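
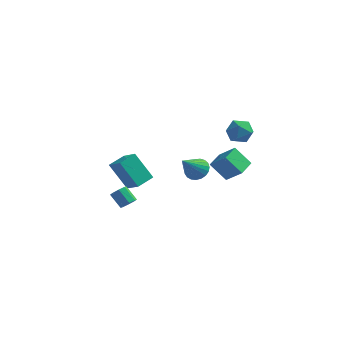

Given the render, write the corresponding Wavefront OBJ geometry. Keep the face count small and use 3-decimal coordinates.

v -4.248 1.195 -1.062
v -3.343 0.613 -0.387
v -3.776 2.233 -0.8
v -2.871 1.651 -0.125
v -3.129 1.089 -2.655
v -2.224 0.507 -1.98
v -2.657 2.127 -2.393
v -1.752 1.545 -1.718
v 2.638 -3.374 2.6
v 3.338 -3.528 2.669
v 2.262 -4.546 3.8
v 3.302 -3.31 2.871
v 3.152 -3.103 3.026
v 2.912 -2.942 3.107
v 2.626 -2.857 3.101
v 2.341 -2.86 3.008
v 2.108 -2.953 2.845
v 1.966 -3.118 2.639
v 1.941 -3.327 2.426
v 2.037 -3.545 2.244
v 2.236 -3.732 2.123
v 2.505 -3.858 2.084
v 2.797 -3.9 2.135
v 3.062 -3.851 2.266
v 3.253 -3.719 2.455
v 2.814 -1.911 2.183
v 3.748 -2.122 3.018
v 2.934 -0.777 2.336
v 3.868 -0.989 3.171
v 3.712 -1.871 1.189
v 4.646 -2.083 2.024
v 3.832 -0.738 1.342
v 4.766 -0.949 2.177
v -2.159 -1.025 -2.454
v -1.793 -1.039 -2.085
v -2.514 -0.768 -1.358
v -2.881 -0.755 -1.726
v -1.827 -0.679 -2.253
v -2.549 -0.409 -1.526
v -2.056 -0.523 -2.538
v -2.778 -0.252 -1.811
v -2.345 -0.661 -2.774
v -3.067 -0.39 -2.047
v -2.526 -1.012 -2.822
v -3.247 -0.741 -2.095
v -2.491 -1.371 -2.654
v -3.213 -1.101 -1.927
v -2.262 -1.528 -2.369
v -2.984 -1.257 -1.642
v -1.973 -1.39 -2.133
v -2.695 -1.119 -1.406
v 2.523 3.882 1.178
v 3.24 3.939 1.672
v 2 2.901 2.048
v 2.717 2.958 2.542
v 2.153 3.623 2.515
v 2.476 4.229 1.977
v 2.764 2.611 1.743
v 3.087 3.217 1.205
v 3.389 3.153 2.021
v 3.011 3.778 2.499
v 2.229 3.062 1.221
v 1.851 3.687 1.699
f 2 4 1
f 5 2 1
f 1 4 3
f 3 5 1
f 2 8 4
f 6 2 5
f 6 8 2
f 4 8 3
f 7 5 3
f 3 8 7
f 7 6 5
f 8 6 7
f 10 9 12
f 10 12 11
f 12 9 13
f 12 13 11
f 13 9 14
f 13 14 11
f 14 9 15
f 14 15 11
f 15 9 16
f 15 16 11
f 16 9 17
f 16 17 11
f 17 9 18
f 17 18 11
f 18 9 19
f 18 19 11
f 19 9 20
f 19 20 11
f 20 9 21
f 20 21 11
f 21 9 22
f 21 22 11
f 22 9 23
f 22 23 11
f 23 9 24
f 23 24 11
f 24 9 25
f 24 25 11
f 25 9 10
f 25 10 11
f 27 29 26
f 30 27 26
f 26 29 28
f 28 30 26
f 27 33 29
f 31 27 30
f 31 33 27
f 29 33 28
f 32 30 28
f 28 33 32
f 32 31 30
f 33 31 32
f 35 34 38
f 35 38 36
f 36 38 39
f 36 39 37
f 38 34 40
f 38 40 39
f 39 40 41
f 39 41 37
f 40 34 42
f 40 42 41
f 41 42 43
f 41 43 37
f 42 34 44
f 42 44 43
f 43 44 45
f 43 45 37
f 44 34 46
f 44 46 45
f 45 46 47
f 45 47 37
f 46 34 48
f 46 48 47
f 47 48 49
f 47 49 37
f 48 34 50
f 48 50 49
f 49 50 51
f 49 51 37
f 50 34 35
f 50 35 51
f 51 35 36
f 51 36 37
f 52 63 57
f 52 57 53
f 52 53 59
f 52 59 62
f 52 62 63
f 53 57 61
f 57 63 56
f 63 62 54
f 62 59 58
f 59 53 60
f 55 61 56
f 55 56 54
f 55 54 58
f 55 58 60
f 55 60 61
f 56 61 57
f 54 56 63
f 58 54 62
f 60 58 59
f 61 60 53



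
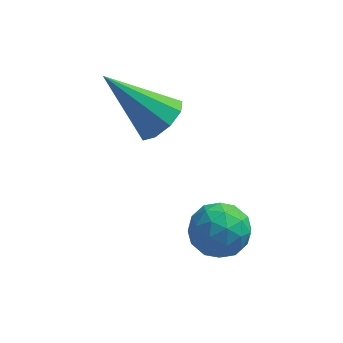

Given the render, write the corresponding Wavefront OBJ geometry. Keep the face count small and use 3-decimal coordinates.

v -1.871 1.073 2.655
v -1.414 1.387 3.048
v -3.169 1.347 3.945
v -1.625 1.696 2.771
v -1.95 1.712 2.439
v -2.239 1.43 2.209
v -2.356 0.98 2.187
v -2.246 0.574 2.385
v -1.96 0.401 2.709
v -1.633 0.542 3.008
v -1.417 0.932 3.142
v -0.941 -0.687 0.653
v -0.301 -0.431 0.939
v -0.639 -1.809 0.981
v 0.001 -1.553 1.267
v -0.648 -1.384 1.595
v -0.835 -0.69 1.392
v -0.105 -1.55 0.528
v -0.292 -0.856 0.325
v 0.216 -0.964 0.862
v -0.12 -0.861 1.521
v -0.82 -1.379 0.399
v -1.156 -1.276 1.058
v -0.648 -0.46 0.767
v -0.292 -1.78 1.153
v -0.674 -1.68 1.346
v -0.297 -1.53 1.514
v -0.962 -0.613 1.033
v -0.585 -0.462 1.201
v -0.789 -1.022 1.587
v -0.355 -1.778 0.719
v 0.022 -1.627 0.887
v -0.643 -0.71 0.406
v -0.266 -0.56 0.574
v -0.151 -1.218 0.333
v 0.032 -0.623 0.89
v 0.21 -1.283 1.083
v 0.147 -1.281 0.649
v 0.037 -0.873 0.529
v -0.165 -0.563 1.277
v 0.013 -1.222 1.47
v -0.369 -1.123 1.663
v -0.479 -0.715 1.543
v 0.139 -0.876 1.232
v -0.953 -1.018 0.45
v -0.775 -1.677 0.643
v -0.461 -1.525 0.377
v -0.571 -1.117 0.257
v -1.15 -0.957 0.837
v -0.972 -1.617 1.03
v -0.977 -1.367 1.391
v -1.087 -0.959 1.271
v -1.079 -1.364 0.688
f 2 1 4
f 2 4 3
f 4 1 5
f 4 5 3
f 5 1 6
f 5 6 3
f 6 1 7
f 6 7 3
f 7 1 8
f 7 8 3
f 8 1 9
f 8 9 3
f 9 1 10
f 9 10 3
f 10 1 11
f 10 11 3
f 11 1 2
f 11 2 3
f 12 49 28
f 49 23 52
f 28 52 17
f 49 52 28
f 12 28 24
f 28 17 29
f 24 29 13
f 28 29 24
f 12 24 33
f 24 13 34
f 33 34 19
f 24 34 33
f 12 33 45
f 33 19 48
f 45 48 22
f 33 48 45
f 12 45 49
f 45 22 53
f 49 53 23
f 45 53 49
f 13 29 40
f 29 17 43
f 40 43 21
f 29 43 40
f 17 52 30
f 52 23 51
f 30 51 16
f 52 51 30
f 23 53 50
f 53 22 46
f 50 46 14
f 53 46 50
f 22 48 47
f 48 19 35
f 47 35 18
f 48 35 47
f 19 34 39
f 34 13 36
f 39 36 20
f 34 36 39
f 15 41 27
f 41 21 42
f 27 42 16
f 41 42 27
f 15 27 25
f 27 16 26
f 25 26 14
f 27 26 25
f 15 25 32
f 25 14 31
f 32 31 18
f 25 31 32
f 15 32 37
f 32 18 38
f 37 38 20
f 32 38 37
f 15 37 41
f 37 20 44
f 41 44 21
f 37 44 41
f 16 42 30
f 42 21 43
f 30 43 17
f 42 43 30
f 14 26 50
f 26 16 51
f 50 51 23
f 26 51 50
f 18 31 47
f 31 14 46
f 47 46 22
f 31 46 47
f 20 38 39
f 38 18 35
f 39 35 19
f 38 35 39
f 21 44 40
f 44 20 36
f 40 36 13
f 44 36 40



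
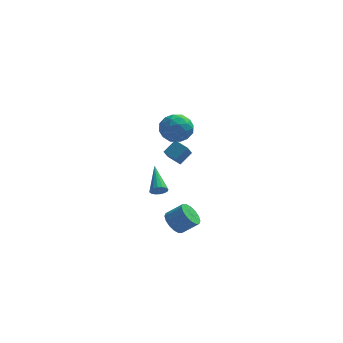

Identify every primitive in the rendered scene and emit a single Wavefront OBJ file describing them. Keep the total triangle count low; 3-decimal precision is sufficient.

v -2.882 1.083 -4.383
v -2.669 0.881 -3.967
v -3.238 2.657 -3.437
v -2.471 1.002 -4.093
v -2.383 1.144 -4.297
v -2.429 1.271 -4.524
v -2.597 1.347 -4.714
v -2.841 1.352 -4.815
v -3.096 1.286 -4.8
v -3.293 1.165 -4.674
v -3.381 1.023 -4.469
v -3.335 0.896 -4.242
v -3.168 0.82 -4.053
v -2.924 0.815 -3.952
v -1.912 3.613 -3.843
v -2.075 2.638 -2.866
v -2.615 4.042 -3.532
v -2.778 3.066 -2.555
v -1.322 4.134 -3.225
v -1.485 3.158 -2.248
v -2.025 4.562 -2.914
v -2.188 3.587 -1.937
v -1.761 -3.445 -3.837
v -1.323 -3.729 -4.362
v -0.461 -3.718 -3.647
v -0.899 -3.435 -3.123
v -1.294 -3.349 -4.403
v -0.431 -3.339 -3.689
v -1.39 -2.995 -4.292
v -0.527 -2.985 -3.578
v -1.585 -2.762 -4.06
v -0.723 -2.751 -3.346
v -1.828 -2.712 -3.768
v -0.965 -2.701 -3.053
v -2.053 -2.858 -3.494
v -1.19 -2.847 -2.78
v -2.199 -3.162 -3.313
v -1.337 -3.151 -2.598
v -2.229 -3.541 -3.271
v -1.366 -3.531 -2.557
v -2.133 -3.895 -3.382
v -1.27 -3.885 -2.668
v -1.937 -4.129 -3.614
v -1.075 -4.118 -2.9
v -1.695 -4.179 -3.907
v -0.832 -4.168 -3.192
v -1.47 -4.033 -4.18
v -0.607 -4.022 -3.466
v -2.332 2.689 0.256
v -1.701 2.535 -0.489
v -2.319 1.125 0.589
v -1.688 0.971 -0.156
v -1.391 1.458 0.651
v -1.398 2.425 0.445
v -2.622 1.235 -0.345
v -2.629 2.202 -0.551
v -1.88 1.637 -0.861
v -1.119 1.774 -0.245
v -2.901 1.886 0.345
v -2.14 2.023 0.961
v -2.018 2.749 -0.146
v -2.002 0.911 0.246
v -1.828 1.197 0.72
v -1.457 1.106 0.282
v -1.84 2.684 0.403
v -1.469 2.594 -0.035
v -1.286 1.961 0.636
v -2.551 1.066 0.135
v -2.18 0.976 -0.303
v -2.563 2.554 -0.182
v -2.192 2.463 -0.62
v -2.734 1.699 -0.536
v -1.752 2.131 -0.802
v -1.744 1.212 -0.606
v -2.293 1.367 -0.718
v -2.298 1.935 -0.839
v -1.305 2.212 -0.44
v -1.297 1.292 -0.244
v -1.122 1.579 0.23
v -1.127 2.147 0.109
v -1.41 1.684 -0.659
v -2.723 2.368 0.344
v -2.715 1.448 0.54
v -2.893 1.513 -0.009
v -2.898 2.081 -0.13
v -2.276 2.448 0.706
v -2.268 1.529 0.902
v -1.722 1.725 0.939
v -1.727 2.293 0.818
v -2.61 1.976 0.759
f 2 1 4
f 2 4 3
f 4 1 5
f 4 5 3
f 5 1 6
f 5 6 3
f 6 1 7
f 6 7 3
f 7 1 8
f 7 8 3
f 8 1 9
f 8 9 3
f 9 1 10
f 9 10 3
f 10 1 11
f 10 11 3
f 11 1 12
f 11 12 3
f 12 1 13
f 12 13 3
f 13 1 14
f 13 14 3
f 14 1 2
f 14 2 3
f 16 18 15
f 19 16 15
f 15 18 17
f 17 19 15
f 16 22 18
f 20 16 19
f 20 22 16
f 18 22 17
f 21 19 17
f 17 22 21
f 21 20 19
f 22 20 21
f 24 23 27
f 24 27 25
f 25 27 28
f 25 28 26
f 27 23 29
f 27 29 28
f 28 29 30
f 28 30 26
f 29 23 31
f 29 31 30
f 30 31 32
f 30 32 26
f 31 23 33
f 31 33 32
f 32 33 34
f 32 34 26
f 33 23 35
f 33 35 34
f 34 35 36
f 34 36 26
f 35 23 37
f 35 37 36
f 36 37 38
f 36 38 26
f 37 23 39
f 37 39 38
f 38 39 40
f 38 40 26
f 39 23 41
f 39 41 40
f 40 41 42
f 40 42 26
f 41 23 43
f 41 43 42
f 42 43 44
f 42 44 26
f 43 23 45
f 43 45 44
f 44 45 46
f 44 46 26
f 45 23 47
f 45 47 46
f 46 47 48
f 46 48 26
f 47 23 24
f 47 24 48
f 48 24 25
f 48 25 26
f 49 86 65
f 86 60 89
f 65 89 54
f 86 89 65
f 49 65 61
f 65 54 66
f 61 66 50
f 65 66 61
f 49 61 70
f 61 50 71
f 70 71 56
f 61 71 70
f 49 70 82
f 70 56 85
f 82 85 59
f 70 85 82
f 49 82 86
f 82 59 90
f 86 90 60
f 82 90 86
f 50 66 77
f 66 54 80
f 77 80 58
f 66 80 77
f 54 89 67
f 89 60 88
f 67 88 53
f 89 88 67
f 60 90 87
f 90 59 83
f 87 83 51
f 90 83 87
f 59 85 84
f 85 56 72
f 84 72 55
f 85 72 84
f 56 71 76
f 71 50 73
f 76 73 57
f 71 73 76
f 52 78 64
f 78 58 79
f 64 79 53
f 78 79 64
f 52 64 62
f 64 53 63
f 62 63 51
f 64 63 62
f 52 62 69
f 62 51 68
f 69 68 55
f 62 68 69
f 52 69 74
f 69 55 75
f 74 75 57
f 69 75 74
f 52 74 78
f 74 57 81
f 78 81 58
f 74 81 78
f 53 79 67
f 79 58 80
f 67 80 54
f 79 80 67
f 51 63 87
f 63 53 88
f 87 88 60
f 63 88 87
f 55 68 84
f 68 51 83
f 84 83 59
f 68 83 84
f 57 75 76
f 75 55 72
f 76 72 56
f 75 72 76
f 58 81 77
f 81 57 73
f 77 73 50
f 81 73 77



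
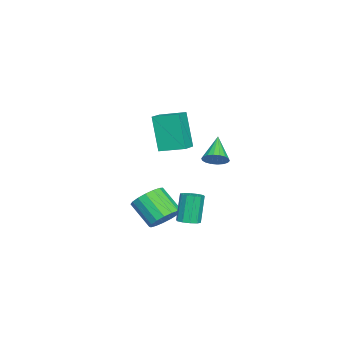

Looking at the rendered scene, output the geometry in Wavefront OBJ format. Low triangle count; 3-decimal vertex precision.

v 2.865 3.869 -1.426
v 3.237 3.419 -1.289
v 2.706 3.46 0.283
v 2.335 3.911 0.146
v 3.419 3.738 -1.236
v 2.888 3.779 0.337
v 3.389 4.107 -1.255
v 2.858 4.148 0.317
v 3.16 4.385 -1.34
v 2.629 4.426 0.232
v 2.818 4.467 -1.458
v 2.287 4.508 0.114
v 2.494 4.32 -1.563
v 1.963 4.361 0.009
v 2.312 4.001 -1.617
v 1.781 4.042 -0.044
v 2.342 3.632 -1.597
v 1.811 3.673 -0.025
v 2.571 3.354 -1.512
v 2.04 3.395 0.06
v 2.913 3.272 -1.394
v 2.382 3.313 0.178
v 0.965 2.171 -2.392
v 1.865 1.981 -2.116
v 1.274 0.839 -0.973
v 0.375 1.029 -1.248
v 1.736 2.324 -1.84
v 1.145 1.183 -0.697
v 1.43 2.633 -1.69
v 0.839 1.492 -0.547
v 1.018 2.835 -1.701
v 0.427 1.694 -0.558
v 0.593 2.886 -1.87
v 0.003 1.744 -0.727
v 0.254 2.772 -2.159
v -0.336 1.631 -1.015
v 0.078 2.521 -2.501
v -0.513 1.38 -1.357
v 0.105 2.189 -2.818
v -0.486 1.048 -1.674
v 0.329 1.853 -3.037
v -0.261 0.712 -1.894
v 0.699 1.59 -3.109
v 0.108 0.449 -1.965
v 1.13 1.46 -3.016
v 0.539 0.319 -1.873
v 1.523 1.493 -2.78
v 0.932 0.351 -1.637
v 1.788 1.681 -2.455
v 1.198 0.539 -1.312
v 1.06 2.226 2.508
v 0.516 1.73 4.539
v 1.088 3.593 2.849
v 0.544 3.098 4.88
v 2.076 2.142 2.76
v 1.532 1.647 4.791
v 2.104 3.51 3.101
v 1.56 3.014 5.132
v -1.36 4.082 0.935
v -0.977 4.403 1.44
v -2.6 3.878 2.005
v -1.133 4.643 1.306
v -1.333 4.772 1.099
v -1.538 4.765 0.859
v -1.708 4.622 0.634
v -1.81 4.372 0.469
v -1.822 4.065 0.396
v -1.742 3.761 0.431
v -1.587 3.521 0.565
v -1.387 3.391 0.772
v -1.182 3.399 1.012
v -1.011 3.542 1.237
v -0.91 3.791 1.402
v -0.898 4.099 1.474
f 2 1 5
f 2 5 3
f 3 5 6
f 3 6 4
f 5 1 7
f 5 7 6
f 6 7 8
f 6 8 4
f 7 1 9
f 7 9 8
f 8 9 10
f 8 10 4
f 9 1 11
f 9 11 10
f 10 11 12
f 10 12 4
f 11 1 13
f 11 13 12
f 12 13 14
f 12 14 4
f 13 1 15
f 13 15 14
f 14 15 16
f 14 16 4
f 15 1 17
f 15 17 16
f 16 17 18
f 16 18 4
f 17 1 19
f 17 19 18
f 18 19 20
f 18 20 4
f 19 1 21
f 19 21 20
f 20 21 22
f 20 22 4
f 21 1 2
f 21 2 22
f 22 2 3
f 22 3 4
f 24 23 27
f 24 27 25
f 25 27 28
f 25 28 26
f 27 23 29
f 27 29 28
f 28 29 30
f 28 30 26
f 29 23 31
f 29 31 30
f 30 31 32
f 30 32 26
f 31 23 33
f 31 33 32
f 32 33 34
f 32 34 26
f 33 23 35
f 33 35 34
f 34 35 36
f 34 36 26
f 35 23 37
f 35 37 36
f 36 37 38
f 36 38 26
f 37 23 39
f 37 39 38
f 38 39 40
f 38 40 26
f 39 23 41
f 39 41 40
f 40 41 42
f 40 42 26
f 41 23 43
f 41 43 42
f 42 43 44
f 42 44 26
f 43 23 45
f 43 45 44
f 44 45 46
f 44 46 26
f 45 23 47
f 45 47 46
f 46 47 48
f 46 48 26
f 47 23 49
f 47 49 48
f 48 49 50
f 48 50 26
f 49 23 24
f 49 24 50
f 50 24 25
f 50 25 26
f 52 54 51
f 55 52 51
f 51 54 53
f 53 55 51
f 52 58 54
f 56 52 55
f 56 58 52
f 54 58 53
f 57 55 53
f 53 58 57
f 57 56 55
f 58 56 57
f 60 59 62
f 60 62 61
f 62 59 63
f 62 63 61
f 63 59 64
f 63 64 61
f 64 59 65
f 64 65 61
f 65 59 66
f 65 66 61
f 66 59 67
f 66 67 61
f 67 59 68
f 67 68 61
f 68 59 69
f 68 69 61
f 69 59 70
f 69 70 61
f 70 59 71
f 70 71 61
f 71 59 72
f 71 72 61
f 72 59 73
f 72 73 61
f 73 59 74
f 73 74 61
f 74 59 60
f 74 60 61



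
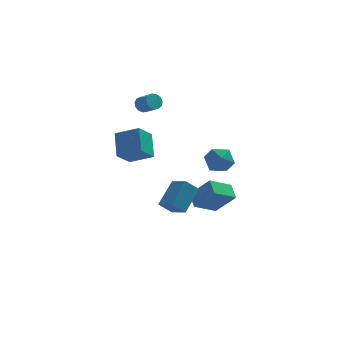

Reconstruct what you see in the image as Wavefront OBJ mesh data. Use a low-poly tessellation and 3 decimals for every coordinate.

v 0.718 -1.404 -3.389
v -0.152 -1.531 -2.543
v -0.019 -0.319 -3.983
v -0.889 -0.446 -3.138
v 1.729 -0.034 -2.142
v 0.859 -0.161 -1.297
v 0.992 1.051 -2.737
v 0.122 0.924 -1.891
v 2.998 1.571 -5.192
v 1.517 0.851 -4.264
v 2.822 2.644 -4.639
v 1.341 1.924 -3.711
v 4.219 0.996 -3.689
v 2.738 0.276 -2.761
v 4.043 2.069 -3.136
v 2.562 1.349 -2.208
v 2.15 -1.821 0.564
v 2.703 -0.914 0.777
v 2.817 -2.566 2.003
v 3.37 -1.659 2.216
v 2.29 -1.668 2.304
v 1.878 -1.208 1.414
v 3.642 -2.272 1.366
v 3.23 -1.812 0.476
v 3.625 -1.193 1.272
v 2.79 -0.82 1.852
v 2.73 -2.66 0.928
v 1.895 -2.287 1.508
v -3.708 -4.084 3.411
v -2.291 -4.648 4.092
v -3.706 -2.665 4.582
v -2.289 -3.228 5.263
v -2.871 -3.232 2.377
v -1.454 -3.795 3.058
v -2.869 -1.812 3.548
v -1.452 -2.376 4.229
v -1.457 3.839 3.629
v -1.192 3.61 3.093
v -0.518 2.793 3.775
v -0.783 3.021 4.311
v -0.979 3.879 3.205
v -0.305 3.062 3.887
v -0.918 4.135 3.452
v -0.244 3.318 4.134
v -1.028 4.297 3.755
v -0.354 3.48 4.437
v -1.275 4.313 4.017
v -0.601 3.496 4.7
v -1.579 4.179 4.157
v -0.905 3.362 4.839
v -1.844 3.937 4.129
v -1.17 3.119 4.811
v -1.987 3.663 3.942
v -1.313 2.846 4.624
v -1.961 3.445 3.656
v -1.287 2.628 4.338
v -1.775 3.352 3.361
v -1.102 2.535 4.043
v -1.489 3.414 3.151
v -0.815 2.597 3.833
f 2 4 1
f 5 2 1
f 1 4 3
f 3 5 1
f 2 8 4
f 6 2 5
f 6 8 2
f 4 8 3
f 7 5 3
f 3 8 7
f 7 6 5
f 8 6 7
f 10 12 9
f 13 10 9
f 9 12 11
f 11 13 9
f 10 16 12
f 14 10 13
f 14 16 10
f 12 16 11
f 15 13 11
f 11 16 15
f 15 14 13
f 16 14 15
f 17 28 22
f 17 22 18
f 17 18 24
f 17 24 27
f 17 27 28
f 18 22 26
f 22 28 21
f 28 27 19
f 27 24 23
f 24 18 25
f 20 26 21
f 20 21 19
f 20 19 23
f 20 23 25
f 20 25 26
f 21 26 22
f 19 21 28
f 23 19 27
f 25 23 24
f 26 25 18
f 30 32 29
f 33 30 29
f 29 32 31
f 31 33 29
f 30 36 32
f 34 30 33
f 34 36 30
f 32 36 31
f 35 33 31
f 31 36 35
f 35 34 33
f 36 34 35
f 38 37 41
f 38 41 39
f 39 41 42
f 39 42 40
f 41 37 43
f 41 43 42
f 42 43 44
f 42 44 40
f 43 37 45
f 43 45 44
f 44 45 46
f 44 46 40
f 45 37 47
f 45 47 46
f 46 47 48
f 46 48 40
f 47 37 49
f 47 49 48
f 48 49 50
f 48 50 40
f 49 37 51
f 49 51 50
f 50 51 52
f 50 52 40
f 51 37 53
f 51 53 52
f 52 53 54
f 52 54 40
f 53 37 55
f 53 55 54
f 54 55 56
f 54 56 40
f 55 37 57
f 55 57 56
f 56 57 58
f 56 58 40
f 57 37 59
f 57 59 58
f 58 59 60
f 58 60 40
f 59 37 38
f 59 38 60
f 60 38 39
f 60 39 40



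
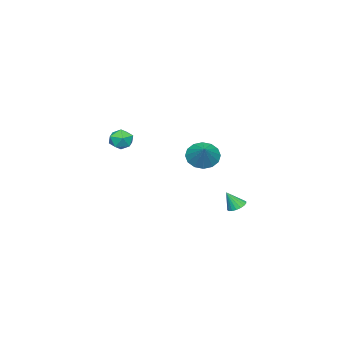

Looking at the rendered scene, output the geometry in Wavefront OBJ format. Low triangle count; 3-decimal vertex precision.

v -1.701 1.93 -0.836
v -1.028 1.793 -1.491
v -0.679 2.59 0.076
v -1.219 2.234 -1.596
v -1.54 2.593 -1.497
v -1.903 2.775 -1.22
v -2.213 2.73 -0.841
v -2.385 2.471 -0.46
v -2.374 2.067 -0.18
v -2.183 1.626 -0.075
v -1.862 1.267 -0.175
v -1.498 1.085 -0.451
v -1.189 1.13 -0.83
v -1.017 1.389 -1.211
v -1.478 4.119 -4.046
v -1.157 3.728 -4.329
v -1.142 3.661 -3.034
v -0.992 3.924 -4.295
v -0.923 4.158 -4.212
v -0.964 4.385 -4.096
v -1.107 4.559 -3.969
v -1.323 4.646 -3.858
v -1.57 4.629 -3.784
v -1.798 4.51 -3.762
v -1.963 4.315 -3.796
v -2.032 4.08 -3.88
v -1.991 3.854 -3.996
v -1.848 3.68 -4.122
v -1.632 3.592 -4.233
v -1.385 3.61 -4.307
v -2.475 -3.131 -1.329
v -2.108 -3.341 -0.651
v -3.172 -4.219 -1.289
v -2.805 -4.429 -0.611
v -3.312 -3.811 -0.616
v -2.881 -3.139 -0.641
v -2.399 -4.421 -1.299
v -1.968 -3.749 -1.324
v -2.061 -4.139 -0.633
v -2.625 -3.762 -0.21
v -2.655 -3.798 -1.73
v -3.219 -3.421 -1.307
f 2 1 4
f 2 4 3
f 4 1 5
f 4 5 3
f 5 1 6
f 5 6 3
f 6 1 7
f 6 7 3
f 7 1 8
f 7 8 3
f 8 1 9
f 8 9 3
f 9 1 10
f 9 10 3
f 10 1 11
f 10 11 3
f 11 1 12
f 11 12 3
f 12 1 13
f 12 13 3
f 13 1 14
f 13 14 3
f 14 1 2
f 14 2 3
f 16 15 18
f 16 18 17
f 18 15 19
f 18 19 17
f 19 15 20
f 19 20 17
f 20 15 21
f 20 21 17
f 21 15 22
f 21 22 17
f 22 15 23
f 22 23 17
f 23 15 24
f 23 24 17
f 24 15 25
f 24 25 17
f 25 15 26
f 25 26 17
f 26 15 27
f 26 27 17
f 27 15 28
f 27 28 17
f 28 15 29
f 28 29 17
f 29 15 30
f 29 30 17
f 30 15 16
f 30 16 17
f 31 42 36
f 31 36 32
f 31 32 38
f 31 38 41
f 31 41 42
f 32 36 40
f 36 42 35
f 42 41 33
f 41 38 37
f 38 32 39
f 34 40 35
f 34 35 33
f 34 33 37
f 34 37 39
f 34 39 40
f 35 40 36
f 33 35 42
f 37 33 41
f 39 37 38
f 40 39 32



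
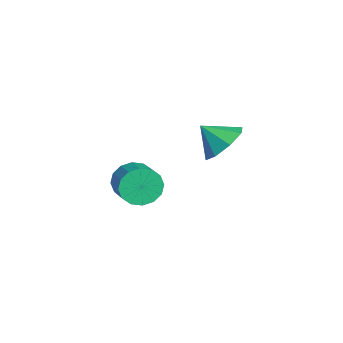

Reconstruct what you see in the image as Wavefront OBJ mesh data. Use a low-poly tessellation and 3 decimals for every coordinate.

v 0.058 1.998 2.787
v 0.45 2.582 3.581
v -0.378 1.142 3.633
v -0.313 2.785 3.394
v -0.858 2.527 2.851
v -0.867 1.96 2.271
v -0.334 1.415 1.994
v 0.429 1.212 2.181
v 0.974 1.469 2.724
v 0.983 2.037 3.303
v -4.544 -0.875 -2.136
v -4.214 -1.363 -2.906
v -2.986 -1.213 -2.475
v -3.316 -0.725 -1.704
v -4.222 -0.882 -3.051
v -2.994 -0.732 -2.619
v -4.316 -0.399 -2.95
v -3.088 -0.25 -2.518
v -4.471 -0.044 -2.631
v -3.243 0.106 -2.2
v -4.646 0.089 -2.179
v -3.418 0.238 -1.748
v -4.794 -0.037 -1.716
v -3.566 0.113 -1.285
v -4.874 -0.387 -1.365
v -3.646 -0.237 -0.934
v -4.866 -0.868 -1.221
v -3.638 -0.718 -0.789
v -4.772 -1.35 -1.322
v -3.544 -1.201 -0.89
v -4.617 -1.706 -1.64
v -3.389 -1.556 -1.209
v -4.442 -1.838 -2.092
v -3.214 -1.689 -1.661
v -4.294 -1.713 -2.555
v -3.066 -1.563 -2.124
f 2 1 4
f 2 4 3
f 4 1 5
f 4 5 3
f 5 1 6
f 5 6 3
f 6 1 7
f 6 7 3
f 7 1 8
f 7 8 3
f 8 1 9
f 8 9 3
f 9 1 10
f 9 10 3
f 10 1 2
f 10 2 3
f 12 11 15
f 12 15 13
f 13 15 16
f 13 16 14
f 15 11 17
f 15 17 16
f 16 17 18
f 16 18 14
f 17 11 19
f 17 19 18
f 18 19 20
f 18 20 14
f 19 11 21
f 19 21 20
f 20 21 22
f 20 22 14
f 21 11 23
f 21 23 22
f 22 23 24
f 22 24 14
f 23 11 25
f 23 25 24
f 24 25 26
f 24 26 14
f 25 11 27
f 25 27 26
f 26 27 28
f 26 28 14
f 27 11 29
f 27 29 28
f 28 29 30
f 28 30 14
f 29 11 31
f 29 31 30
f 30 31 32
f 30 32 14
f 31 11 33
f 31 33 32
f 32 33 34
f 32 34 14
f 33 11 35
f 33 35 34
f 34 35 36
f 34 36 14
f 35 11 12
f 35 12 36
f 36 12 13
f 36 13 14



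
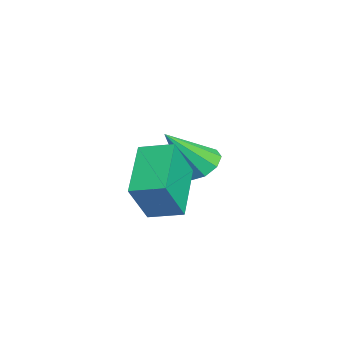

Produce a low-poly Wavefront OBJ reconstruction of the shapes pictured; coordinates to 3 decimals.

v -1.975 -0.62 -3.216
v -1.452 -1.138 -1.92
v -1.661 0.338 -2.96
v -1.138 -0.18 -1.664
v -0.362 -0.94 -3.996
v 0.161 -1.458 -2.7
v -0.048 0.018 -3.74
v 0.475 -0.5 -2.444
v -3.409 0.685 -3.681
v -2.883 1.079 -3.505
v -3.091 -0.365 -2.279
v -3.272 1.233 -3.301
v -3.725 1.13 -3.275
v -4.03 0.82 -3.439
v -4.044 0.446 -3.716
v -3.761 0.185 -3.976
v -3.313 0.157 -4.098
v -2.91 0.377 -4.025
v -2.74 0.741 -3.79
f 2 4 1
f 5 2 1
f 1 4 3
f 3 5 1
f 2 8 4
f 6 2 5
f 6 8 2
f 4 8 3
f 7 5 3
f 3 8 7
f 7 6 5
f 8 6 7
f 10 9 12
f 10 12 11
f 12 9 13
f 12 13 11
f 13 9 14
f 13 14 11
f 14 9 15
f 14 15 11
f 15 9 16
f 15 16 11
f 16 9 17
f 16 17 11
f 17 9 18
f 17 18 11
f 18 9 19
f 18 19 11
f 19 9 10
f 19 10 11



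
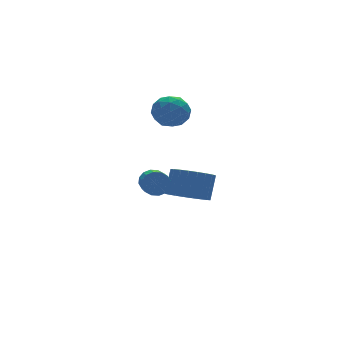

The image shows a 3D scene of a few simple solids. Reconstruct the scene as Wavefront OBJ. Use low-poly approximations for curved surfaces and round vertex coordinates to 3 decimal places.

v 0.522 0.089 2.016
v 1.388 0.062 1.757
v 0.172 -0.842 0.943
v 1.038 -0.869 0.684
v 0.789 -1.242 1.469
v 1.006 -0.666 2.132
v 0.554 -0.114 0.568
v 0.771 0.462 1.231
v 1.408 -0.063 0.861
v 1.553 -0.76 1.419
v 0.007 -0.02 1.281
v 0.152 -0.717 1.839
v 0.986 0.157 1.981
v 0.574 -0.937 0.719
v 0.428 -1.156 1.181
v 0.937 -1.172 1.028
v 0.761 -0.271 2.202
v 1.27 -0.287 2.049
v 0.918 -1.053 1.88
v 0.29 -0.493 0.651
v 0.799 -0.509 0.498
v 0.623 0.392 1.672
v 1.132 0.376 1.519
v 0.642 0.273 0.82
v 1.506 0.068 1.302
v 1.3 -0.479 0.671
v 1.016 -0.035 0.603
v 1.144 0.303 0.993
v 1.592 -0.342 1.63
v 1.386 -0.889 0.999
v 1.24 -1.108 1.46
v 1.367 -0.77 1.85
v 1.603 -0.416 1.103
v 0.174 0.109 1.701
v -0.032 -0.438 1.07
v 0.193 -0.01 0.85
v 0.32 0.328 1.24
v 0.26 -0.301 2.029
v 0.054 -0.848 1.398
v 0.416 -1.083 1.707
v 0.544 -0.745 2.097
v -0.043 -0.364 1.597
v 1.824 0.059 -4.361
v 2.649 0.396 -4.876
v 3.182 0.898 -3.695
v 2.356 0.561 -3.179
v 2.406 0.714 -4.902
v 2.939 1.216 -3.72
v 2.074 0.933 -4.845
v 2.606 1.435 -3.663
v 1.703 1.019 -4.714
v 2.236 1.521 -3.533
v 1.351 0.959 -4.53
v 1.884 1.461 -3.348
v 1.071 0.761 -4.32
v 1.604 1.263 -3.138
v 0.906 0.457 -4.116
v 1.438 0.959 -2.934
v 0.88 0.092 -3.949
v 1.413 0.594 -2.768
v 0.998 -0.278 -3.845
v 1.531 0.224 -2.664
v 1.241 -0.596 -3.82
v 1.774 -0.094 -2.638
v 1.574 -0.815 -3.877
v 2.106 -0.313 -2.695
v 1.944 -0.901 -4.007
v 2.477 -0.399 -2.826
v 2.296 -0.841 -4.192
v 2.829 -0.339 -3.01
v 2.576 -0.643 -4.402
v 3.109 -0.141 -3.22
v 2.742 -0.339 -4.606
v 3.274 0.163 -3.424
v 2.767 0.026 -4.772
v 3.3 0.528 -3.591
v -1.345 -2.941 -1.218
v -1.056 -2.814 -0.696
v -1.706 -4.432 0.059
v -1.995 -4.559 -0.462
v -1.342 -2.684 -0.664
v -1.992 -4.302 0.091
v -1.629 -2.623 -0.781
v -2.279 -4.241 -0.026
v -1.84 -2.648 -1.015
v -2.49 -4.265 -0.26
v -1.918 -2.75 -1.303
v -2.568 -4.368 -0.548
v -1.843 -2.904 -1.568
v -2.493 -4.522 -0.813
v -1.634 -3.068 -1.739
v -2.284 -4.686 -0.984
v -1.348 -3.198 -1.771
v -1.998 -4.816 -1.016
v -1.061 -3.259 -1.654
v -1.711 -4.877 -0.899
v -0.85 -3.235 -1.42
v -1.5 -4.852 -0.665
v -0.772 -3.132 -1.132
v -1.422 -4.75 -0.377
v -0.847 -2.978 -0.867
v -1.497 -4.596 -0.112
f 1 38 17
f 38 12 41
f 17 41 6
f 38 41 17
f 1 17 13
f 17 6 18
f 13 18 2
f 17 18 13
f 1 13 22
f 13 2 23
f 22 23 8
f 13 23 22
f 1 22 34
f 22 8 37
f 34 37 11
f 22 37 34
f 1 34 38
f 34 11 42
f 38 42 12
f 34 42 38
f 2 18 29
f 18 6 32
f 29 32 10
f 18 32 29
f 6 41 19
f 41 12 40
f 19 40 5
f 41 40 19
f 12 42 39
f 42 11 35
f 39 35 3
f 42 35 39
f 11 37 36
f 37 8 24
f 36 24 7
f 37 24 36
f 8 23 28
f 23 2 25
f 28 25 9
f 23 25 28
f 4 30 16
f 30 10 31
f 16 31 5
f 30 31 16
f 4 16 14
f 16 5 15
f 14 15 3
f 16 15 14
f 4 14 21
f 14 3 20
f 21 20 7
f 14 20 21
f 4 21 26
f 21 7 27
f 26 27 9
f 21 27 26
f 4 26 30
f 26 9 33
f 30 33 10
f 26 33 30
f 5 31 19
f 31 10 32
f 19 32 6
f 31 32 19
f 3 15 39
f 15 5 40
f 39 40 12
f 15 40 39
f 7 20 36
f 20 3 35
f 36 35 11
f 20 35 36
f 9 27 28
f 27 7 24
f 28 24 8
f 27 24 28
f 10 33 29
f 33 9 25
f 29 25 2
f 33 25 29
f 44 43 47
f 44 47 45
f 45 47 48
f 45 48 46
f 47 43 49
f 47 49 48
f 48 49 50
f 48 50 46
f 49 43 51
f 49 51 50
f 50 51 52
f 50 52 46
f 51 43 53
f 51 53 52
f 52 53 54
f 52 54 46
f 53 43 55
f 53 55 54
f 54 55 56
f 54 56 46
f 55 43 57
f 55 57 56
f 56 57 58
f 56 58 46
f 57 43 59
f 57 59 58
f 58 59 60
f 58 60 46
f 59 43 61
f 59 61 60
f 60 61 62
f 60 62 46
f 61 43 63
f 61 63 62
f 62 63 64
f 62 64 46
f 63 43 65
f 63 65 64
f 64 65 66
f 64 66 46
f 65 43 67
f 65 67 66
f 66 67 68
f 66 68 46
f 67 43 69
f 67 69 68
f 68 69 70
f 68 70 46
f 69 43 71
f 69 71 70
f 70 71 72
f 70 72 46
f 71 43 73
f 71 73 72
f 72 73 74
f 72 74 46
f 73 43 75
f 73 75 74
f 74 75 76
f 74 76 46
f 75 43 44
f 75 44 76
f 76 44 45
f 76 45 46
f 78 77 81
f 78 81 79
f 79 81 82
f 79 82 80
f 81 77 83
f 81 83 82
f 82 83 84
f 82 84 80
f 83 77 85
f 83 85 84
f 84 85 86
f 84 86 80
f 85 77 87
f 85 87 86
f 86 87 88
f 86 88 80
f 87 77 89
f 87 89 88
f 88 89 90
f 88 90 80
f 89 77 91
f 89 91 90
f 90 91 92
f 90 92 80
f 91 77 93
f 91 93 92
f 92 93 94
f 92 94 80
f 93 77 95
f 93 95 94
f 94 95 96
f 94 96 80
f 95 77 97
f 95 97 96
f 96 97 98
f 96 98 80
f 97 77 99
f 97 99 98
f 98 99 100
f 98 100 80
f 99 77 101
f 99 101 100
f 100 101 102
f 100 102 80
f 101 77 78
f 101 78 102
f 102 78 79
f 102 79 80



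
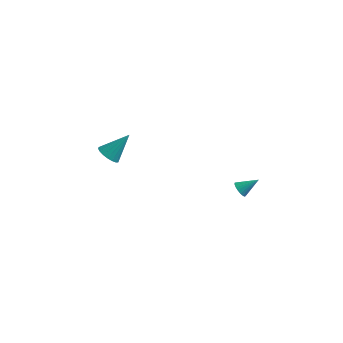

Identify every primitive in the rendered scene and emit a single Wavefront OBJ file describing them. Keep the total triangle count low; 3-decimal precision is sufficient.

v -4.039 2.704 3.252
v -3.414 2.561 2.924
v -3.181 3.616 4.488
v -3.506 2.835 2.785
v -3.704 3.083 2.739
v -3.968 3.256 2.795
v -4.246 3.319 2.941
v -4.483 3.261 3.148
v -4.632 3.092 3.376
v -4.663 2.846 3.58
v -4.571 2.572 3.718
v -4.373 2.324 3.764
v -4.109 2.151 3.708
v -3.831 2.088 3.562
v -3.594 2.147 3.355
v -3.445 2.315 3.127
v 3.447 2.836 2.676
v 3.802 2.539 2.462
v 4.293 3.364 3.344
v 3.798 2.719 2.325
v 3.725 2.923 2.257
v 3.597 3.109 2.272
v 3.439 3.242 2.367
v 3.283 3.294 2.523
v 3.159 3.255 2.709
v 3.093 3.134 2.889
v 3.097 2.953 3.027
v 3.17 2.75 3.095
v 3.298 2.563 3.08
v 3.456 2.431 2.985
v 3.612 2.378 2.828
v 3.736 2.417 2.642
f 2 1 4
f 2 4 3
f 4 1 5
f 4 5 3
f 5 1 6
f 5 6 3
f 6 1 7
f 6 7 3
f 7 1 8
f 7 8 3
f 8 1 9
f 8 9 3
f 9 1 10
f 9 10 3
f 10 1 11
f 10 11 3
f 11 1 12
f 11 12 3
f 12 1 13
f 12 13 3
f 13 1 14
f 13 14 3
f 14 1 15
f 14 15 3
f 15 1 16
f 15 16 3
f 16 1 2
f 16 2 3
f 18 17 20
f 18 20 19
f 20 17 21
f 20 21 19
f 21 17 22
f 21 22 19
f 22 17 23
f 22 23 19
f 23 17 24
f 23 24 19
f 24 17 25
f 24 25 19
f 25 17 26
f 25 26 19
f 26 17 27
f 26 27 19
f 27 17 28
f 27 28 19
f 28 17 29
f 28 29 19
f 29 17 30
f 29 30 19
f 30 17 31
f 30 31 19
f 31 17 32
f 31 32 19
f 32 17 18
f 32 18 19



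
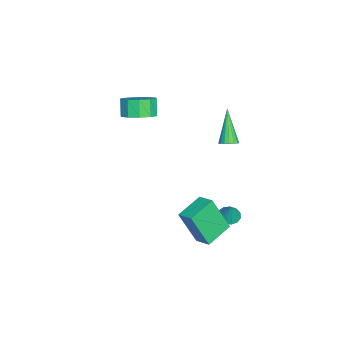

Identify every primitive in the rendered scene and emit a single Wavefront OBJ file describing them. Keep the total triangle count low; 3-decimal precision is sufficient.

v -2.228 -1.532 2.493
v -1.434 -1.359 3.006
v -1.999 -1.475 3.919
v -2.792 -1.648 3.407
v -1.704 -0.84 2.905
v -2.269 -0.956 3.818
v -2.174 -0.586 2.646
v -2.739 -0.702 3.56
v -2.664 -0.693 2.33
v -3.229 -0.809 3.243
v -2.988 -1.121 2.075
v -3.552 -1.236 2.989
v -3.021 -1.705 1.981
v -3.586 -1.821 2.894
v -2.751 -2.224 2.082
v -3.316 -2.34 2.995
v -2.281 -2.478 2.34
v -2.846 -2.594 3.254
v -1.791 -2.371 2.657
v -2.356 -2.487 3.57
v -1.468 -1.944 2.911
v -2.032 -2.059 3.825
v -2.467 3.048 0.715
v -2.16 3.354 1.02
v -3.833 2.772 2.365
v -2.322 3.517 0.913
v -2.517 3.573 0.761
v -2.701 3.509 0.598
v -2.831 3.338 0.462
v -2.877 3.101 0.384
v -2.83 2.852 0.382
v -2.699 2.648 0.456
v -2.515 2.535 0.589
v -2.32 2.54 0.751
v -2.159 2.66 0.905
v -2.068 2.87 1.015
v -2.069 3.12 1.057
v 3.886 2.338 -1.638
v 3.929 1.463 0.281
v 2.64 3.182 -1.225
v 2.683 2.306 0.694
v 4.457 3.034 -1.334
v 4.5 2.158 0.585
v 3.211 3.877 -0.921
v 3.254 3.002 0.998
v 1.046 3.564 -2.007
v 1.596 3.42 -2.199
v 1.454 3.716 -0.953
v 1.567 3.755 -2.236
v 1.372 4.029 -2.2
v 1.074 4.156 -2.103
v 0.767 4.095 -1.975
v 0.549 3.865 -1.858
v 0.488 3.54 -1.787
v 0.605 3.222 -1.787
v 0.861 3.014 -1.856
v 1.177 2.98 -1.973
v 1.451 3.131 -2.101
f 2 1 5
f 2 5 3
f 3 5 6
f 3 6 4
f 5 1 7
f 5 7 6
f 6 7 8
f 6 8 4
f 7 1 9
f 7 9 8
f 8 9 10
f 8 10 4
f 9 1 11
f 9 11 10
f 10 11 12
f 10 12 4
f 11 1 13
f 11 13 12
f 12 13 14
f 12 14 4
f 13 1 15
f 13 15 14
f 14 15 16
f 14 16 4
f 15 1 17
f 15 17 16
f 16 17 18
f 16 18 4
f 17 1 19
f 17 19 18
f 18 19 20
f 18 20 4
f 19 1 21
f 19 21 20
f 20 21 22
f 20 22 4
f 21 1 2
f 21 2 22
f 22 2 3
f 22 3 4
f 24 23 26
f 24 26 25
f 26 23 27
f 26 27 25
f 27 23 28
f 27 28 25
f 28 23 29
f 28 29 25
f 29 23 30
f 29 30 25
f 30 23 31
f 30 31 25
f 31 23 32
f 31 32 25
f 32 23 33
f 32 33 25
f 33 23 34
f 33 34 25
f 34 23 35
f 34 35 25
f 35 23 36
f 35 36 25
f 36 23 37
f 36 37 25
f 37 23 24
f 37 24 25
f 39 41 38
f 42 39 38
f 38 41 40
f 40 42 38
f 39 45 41
f 43 39 42
f 43 45 39
f 41 45 40
f 44 42 40
f 40 45 44
f 44 43 42
f 45 43 44
f 47 46 49
f 47 49 48
f 49 46 50
f 49 50 48
f 50 46 51
f 50 51 48
f 51 46 52
f 51 52 48
f 52 46 53
f 52 53 48
f 53 46 54
f 53 54 48
f 54 46 55
f 54 55 48
f 55 46 56
f 55 56 48
f 56 46 57
f 56 57 48
f 57 46 58
f 57 58 48
f 58 46 47
f 58 47 48



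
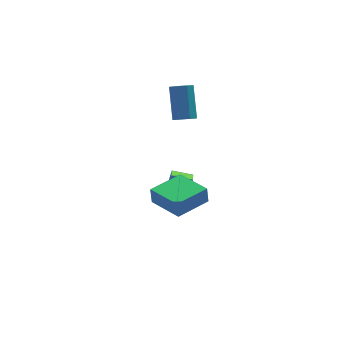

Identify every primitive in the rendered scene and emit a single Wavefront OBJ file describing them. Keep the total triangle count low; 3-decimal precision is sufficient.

v 2.514 0.92 2.782
v 3.164 0.993 2.64
v 3.377 2.292 4.276
v 2.726 2.22 4.418
v 2.871 1.34 2.402
v 3.084 2.64 4.038
v 2.369 1.442 2.387
v 2.582 2.741 4.023
v 1.951 1.238 2.603
v 2.164 2.537 4.239
v 1.863 0.848 2.924
v 2.076 2.147 4.56
v 2.156 0.5 3.162
v 2.369 1.8 4.798
v 2.658 0.399 3.177
v 2.871 1.698 4.813
v 3.076 0.603 2.961
v 3.289 1.902 4.597
v 0.561 -4.341 -0.351
v 0.499 -4.288 0.615
v -0.277 -2.488 -0.506
v -0.338 -2.435 0.461
v 2.398 -3.505 -0.281
v 2.337 -3.452 0.686
v 1.561 -1.652 -0.435
v 1.499 -1.599 0.531
v 1.008 -0.087 -2.999
v 1.664 0.559 -1.337
v 1.39 1.052 -3.593
v 2.046 1.698 -1.931
v 2.054 -0.558 -3.229
v 2.71 0.088 -1.567
v 2.436 0.581 -3.823
v 3.092 1.227 -2.161
f 2 1 5
f 2 5 3
f 3 5 6
f 3 6 4
f 5 1 7
f 5 7 6
f 6 7 8
f 6 8 4
f 7 1 9
f 7 9 8
f 8 9 10
f 8 10 4
f 9 1 11
f 9 11 10
f 10 11 12
f 10 12 4
f 11 1 13
f 11 13 12
f 12 13 14
f 12 14 4
f 13 1 15
f 13 15 14
f 14 15 16
f 14 16 4
f 15 1 17
f 15 17 16
f 16 17 18
f 16 18 4
f 17 1 2
f 17 2 18
f 18 2 3
f 18 3 4
f 20 22 19
f 23 20 19
f 19 22 21
f 21 23 19
f 20 26 22
f 24 20 23
f 24 26 20
f 22 26 21
f 25 23 21
f 21 26 25
f 25 24 23
f 26 24 25
f 28 30 27
f 31 28 27
f 27 30 29
f 29 31 27
f 28 34 30
f 32 28 31
f 32 34 28
f 30 34 29
f 33 31 29
f 29 34 33
f 33 32 31
f 34 32 33



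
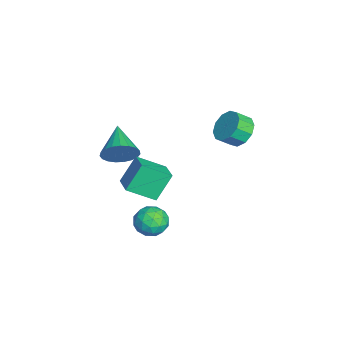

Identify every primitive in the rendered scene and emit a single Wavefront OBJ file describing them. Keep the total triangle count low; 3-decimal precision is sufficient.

v -2.23 -0.841 -1.807
v -1.655 -0.614 -2.111
v -1.67 -1.039 -0.893
v -1.844 -0.281 -1.923
v -2.181 -0.163 -1.69
v -2.537 -0.303 -1.502
v -2.776 -0.649 -1.43
v -2.806 -1.068 -1.502
v -2.617 -1.401 -1.691
v -2.28 -1.519 -1.923
v -1.924 -1.379 -2.112
v -1.685 -1.033 -2.183
v -0.235 -0.291 0.532
v -0.125 -1.86 1.467
v 1.132 0.024 0.899
v 1.242 -1.545 1.835
v 0.358 -1.135 -0.955
v 0.468 -2.704 -0.019
v 1.725 -0.82 -0.587
v 1.835 -2.389 0.348
v -0.769 3.628 2.895
v -0.437 3.074 2.106
v -0.219 2.278 2.756
v -0.551 2.832 3.545
v 0.053 3.396 2.337
v 0.271 2.601 2.987
v 0.229 3.808 2.781
v 0.446 3.012 3.431
v 0.023 4.15 3.269
v 0.241 3.355 3.919
v -0.484 4.293 3.614
v -0.267 3.498 4.264
v -1.101 4.182 3.684
v -0.883 3.386 4.334
v -1.591 3.859 3.453
v -1.373 3.064 4.103
v -1.766 3.448 3.009
v -1.549 2.652 3.659
v -1.561 3.105 2.521
v -1.343 2.31 3.171
v -1.053 2.962 2.176
v -0.836 2.167 2.826
v -1.861 -2.715 0.309
v -1.512 -2.239 1.225
v -3.819 -2.865 1.131
v -1.643 -1.882 0.978
v -1.812 -1.67 0.615
v -1.989 -1.638 0.199
v -2.144 -1.792 -0.198
v -2.25 -2.106 -0.507
v -2.288 -2.525 -0.676
v -2.253 -2.977 -0.674
v -2.15 -3.384 -0.502
v -1.996 -3.674 -0.19
v -1.819 -3.799 0.208
v -1.65 -3.737 0.624
v -1.516 -3.497 0.985
v -1.443 -3.123 1.229
v -1.441 -2.678 1.314
v -0.731 -1.037 -3.898
v -0.015 -0.368 -4.216
v 0.415 -1.832 -2.984
v 1.131 -1.163 -3.302
v 0.38 -0.851 -2.669
v -0.329 -0.36 -3.234
v 0.729 -1.84 -3.966
v 0.02 -1.349 -4.531
v 0.888 -0.864 -4.257
v 0.672 -0.253 -3.456
v -0.272 -1.947 -3.744
v -0.488 -1.336 -2.943
v -0.474 -0.633 -4.137
v 0.874 -1.567 -3.063
v 0.432 -1.384 -2.691
v 0.853 -0.991 -2.878
v -0.658 -0.628 -3.56
v -0.237 -0.235 -3.747
v -0.005 -0.519 -2.838
v 0.637 -1.965 -3.453
v 1.058 -1.572 -3.64
v -0.453 -1.209 -4.322
v -0.032 -0.816 -4.509
v 0.405 -1.681 -4.362
v 0.478 -0.531 -4.348
v 1.152 -0.998 -3.811
v 0.915 -1.396 -4.201
v 0.498 -1.108 -4.533
v 0.351 -0.172 -3.877
v 1.025 -0.639 -3.34
v 0.583 -0.456 -2.968
v 0.167 -0.168 -3.3
v 0.882 -0.464 -3.902
v -0.625 -1.561 -3.86
v 0.049 -2.028 -3.323
v 0.233 -2.032 -3.9
v -0.183 -1.744 -4.232
v -0.752 -1.202 -3.389
v -0.078 -1.669 -2.852
v -0.098 -1.092 -2.667
v -0.515 -0.804 -2.999
v -0.482 -1.736 -3.298
f 2 1 4
f 2 4 3
f 4 1 5
f 4 5 3
f 5 1 6
f 5 6 3
f 6 1 7
f 6 7 3
f 7 1 8
f 7 8 3
f 8 1 9
f 8 9 3
f 9 1 10
f 9 10 3
f 10 1 11
f 10 11 3
f 11 1 12
f 11 12 3
f 12 1 2
f 12 2 3
f 14 16 13
f 17 14 13
f 13 16 15
f 15 17 13
f 14 20 16
f 18 14 17
f 18 20 14
f 16 20 15
f 19 17 15
f 15 20 19
f 19 18 17
f 20 18 19
f 22 21 25
f 22 25 23
f 23 25 26
f 23 26 24
f 25 21 27
f 25 27 26
f 26 27 28
f 26 28 24
f 27 21 29
f 27 29 28
f 28 29 30
f 28 30 24
f 29 21 31
f 29 31 30
f 30 31 32
f 30 32 24
f 31 21 33
f 31 33 32
f 32 33 34
f 32 34 24
f 33 21 35
f 33 35 34
f 34 35 36
f 34 36 24
f 35 21 37
f 35 37 36
f 36 37 38
f 36 38 24
f 37 21 39
f 37 39 38
f 38 39 40
f 38 40 24
f 39 21 41
f 39 41 40
f 40 41 42
f 40 42 24
f 41 21 22
f 41 22 42
f 42 22 23
f 42 23 24
f 44 43 46
f 44 46 45
f 46 43 47
f 46 47 45
f 47 43 48
f 47 48 45
f 48 43 49
f 48 49 45
f 49 43 50
f 49 50 45
f 50 43 51
f 50 51 45
f 51 43 52
f 51 52 45
f 52 43 53
f 52 53 45
f 53 43 54
f 53 54 45
f 54 43 55
f 54 55 45
f 55 43 56
f 55 56 45
f 56 43 57
f 56 57 45
f 57 43 58
f 57 58 45
f 58 43 59
f 58 59 45
f 59 43 44
f 59 44 45
f 60 97 76
f 97 71 100
f 76 100 65
f 97 100 76
f 60 76 72
f 76 65 77
f 72 77 61
f 76 77 72
f 60 72 81
f 72 61 82
f 81 82 67
f 72 82 81
f 60 81 93
f 81 67 96
f 93 96 70
f 81 96 93
f 60 93 97
f 93 70 101
f 97 101 71
f 93 101 97
f 61 77 88
f 77 65 91
f 88 91 69
f 77 91 88
f 65 100 78
f 100 71 99
f 78 99 64
f 100 99 78
f 71 101 98
f 101 70 94
f 98 94 62
f 101 94 98
f 70 96 95
f 96 67 83
f 95 83 66
f 96 83 95
f 67 82 87
f 82 61 84
f 87 84 68
f 82 84 87
f 63 89 75
f 89 69 90
f 75 90 64
f 89 90 75
f 63 75 73
f 75 64 74
f 73 74 62
f 75 74 73
f 63 73 80
f 73 62 79
f 80 79 66
f 73 79 80
f 63 80 85
f 80 66 86
f 85 86 68
f 80 86 85
f 63 85 89
f 85 68 92
f 89 92 69
f 85 92 89
f 64 90 78
f 90 69 91
f 78 91 65
f 90 91 78
f 62 74 98
f 74 64 99
f 98 99 71
f 74 99 98
f 66 79 95
f 79 62 94
f 95 94 70
f 79 94 95
f 68 86 87
f 86 66 83
f 87 83 67
f 86 83 87
f 69 92 88
f 92 68 84
f 88 84 61
f 92 84 88



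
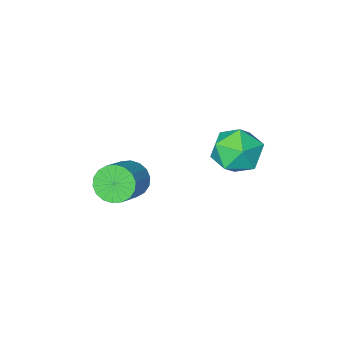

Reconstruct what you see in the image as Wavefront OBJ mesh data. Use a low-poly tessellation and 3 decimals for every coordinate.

v -1.806 -1.953 3.116
v -0.978 -1.792 3.294
v -1.422 -3.008 2.286
v -0.594 -2.847 2.464
v -1.113 -3.164 3.076
v -1.35 -2.512 3.588
v -1.05 -2.288 1.992
v -1.287 -1.636 2.504
v -0.511 -1.999 2.599
v -0.549 -2.54 3.269
v -1.851 -2.26 2.311
v -1.889 -2.801 2.981
v 1.538 -3.776 1.749
v 1.763 -3.507 1.213
v 2.587 -2.916 1.855
v 2.362 -3.184 2.391
v 1.564 -3.322 1.298
v 2.388 -2.731 1.94
v 1.36 -3.227 1.472
v 2.184 -2.636 2.114
v 1.191 -3.24 1.701
v 2.015 -2.649 2.343
v 1.091 -3.359 1.94
v 1.915 -2.768 2.582
v 1.079 -3.561 2.14
v 1.903 -2.97 2.782
v 1.159 -3.806 2.264
v 1.982 -3.214 2.905
v 1.313 -4.044 2.285
v 2.137 -3.453 2.927
v 1.512 -4.229 2.2
v 2.336 -3.638 2.842
v 1.716 -4.324 2.026
v 2.54 -3.733 2.668
v 1.885 -4.311 1.797
v 2.709 -3.72 2.439
v 1.985 -4.192 1.558
v 2.809 -3.601 2.2
v 1.997 -3.99 1.358
v 2.821 -3.399 2
v 1.918 -3.746 1.235
v 2.741 -3.154 1.876
f 1 12 6
f 1 6 2
f 1 2 8
f 1 8 11
f 1 11 12
f 2 6 10
f 6 12 5
f 12 11 3
f 11 8 7
f 8 2 9
f 4 10 5
f 4 5 3
f 4 3 7
f 4 7 9
f 4 9 10
f 5 10 6
f 3 5 12
f 7 3 11
f 9 7 8
f 10 9 2
f 14 13 17
f 14 17 15
f 15 17 18
f 15 18 16
f 17 13 19
f 17 19 18
f 18 19 20
f 18 20 16
f 19 13 21
f 19 21 20
f 20 21 22
f 20 22 16
f 21 13 23
f 21 23 22
f 22 23 24
f 22 24 16
f 23 13 25
f 23 25 24
f 24 25 26
f 24 26 16
f 25 13 27
f 25 27 26
f 26 27 28
f 26 28 16
f 27 13 29
f 27 29 28
f 28 29 30
f 28 30 16
f 29 13 31
f 29 31 30
f 30 31 32
f 30 32 16
f 31 13 33
f 31 33 32
f 32 33 34
f 32 34 16
f 33 13 35
f 33 35 34
f 34 35 36
f 34 36 16
f 35 13 37
f 35 37 36
f 36 37 38
f 36 38 16
f 37 13 39
f 37 39 38
f 38 39 40
f 38 40 16
f 39 13 41
f 39 41 40
f 40 41 42
f 40 42 16
f 41 13 14
f 41 14 42
f 42 14 15
f 42 15 16



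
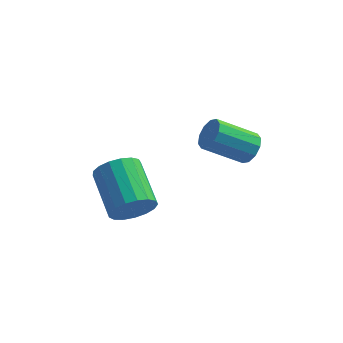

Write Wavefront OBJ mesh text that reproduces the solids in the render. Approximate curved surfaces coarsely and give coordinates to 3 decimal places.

v 4.047 0.847 -0.195
v 4.465 0.907 0.448
v 2.851 0.452 1.539
v 2.433 0.393 0.895
v 4.28 1.335 0.353
v 2.666 0.88 1.444
v 4.006 1.577 0.049
v 2.392 1.122 1.139
v 3.748 1.54 -0.349
v 2.134 1.085 0.741
v 3.603 1.239 -0.688
v 1.99 0.784 0.402
v 3.629 0.788 -0.839
v 2.015 0.333 0.252
v 3.814 0.36 -0.744
v 2.2 -0.095 0.347
v 4.088 0.118 -0.439
v 2.474 -0.337 0.651
v 4.346 0.155 -0.041
v 2.732 -0.3 1.049
v 4.49 0.456 0.298
v 2.877 0.001 1.388
v 0.228 -4.372 -0.015
v 0.621 -3.803 -0.709
v -0.336 -2.058 0.181
v -0.728 -2.628 0.875
v 0.21 -3.935 -0.892
v -0.747 -2.19 -0.002
v -0.197 -4.168 -0.874
v -1.154 -2.423 0.016
v -0.507 -4.447 -0.659
v -1.463 -2.702 0.231
v -0.648 -4.709 -0.297
v -1.605 -2.964 0.594
v -0.588 -4.894 0.13
v -1.545 -3.15 1.02
v -0.342 -4.96 0.524
v -1.298 -3.215 1.414
v 0.036 -4.891 0.794
v -0.921 -3.146 1.684
v 0.457 -4.703 0.879
v -0.5 -2.958 1.769
v 0.826 -4.44 0.759
v -0.131 -2.695 1.649
v 1.058 -4.161 0.461
v 0.101 -2.416 1.352
v 1.1 -3.93 0.055
v 0.143 -2.185 0.945
v 0.942 -3.801 -0.367
v -0.014 -2.056 0.523
f 2 1 5
f 2 5 3
f 3 5 6
f 3 6 4
f 5 1 7
f 5 7 6
f 6 7 8
f 6 8 4
f 7 1 9
f 7 9 8
f 8 9 10
f 8 10 4
f 9 1 11
f 9 11 10
f 10 11 12
f 10 12 4
f 11 1 13
f 11 13 12
f 12 13 14
f 12 14 4
f 13 1 15
f 13 15 14
f 14 15 16
f 14 16 4
f 15 1 17
f 15 17 16
f 16 17 18
f 16 18 4
f 17 1 19
f 17 19 18
f 18 19 20
f 18 20 4
f 19 1 21
f 19 21 20
f 20 21 22
f 20 22 4
f 21 1 2
f 21 2 22
f 22 2 3
f 22 3 4
f 24 23 27
f 24 27 25
f 25 27 28
f 25 28 26
f 27 23 29
f 27 29 28
f 28 29 30
f 28 30 26
f 29 23 31
f 29 31 30
f 30 31 32
f 30 32 26
f 31 23 33
f 31 33 32
f 32 33 34
f 32 34 26
f 33 23 35
f 33 35 34
f 34 35 36
f 34 36 26
f 35 23 37
f 35 37 36
f 36 37 38
f 36 38 26
f 37 23 39
f 37 39 38
f 38 39 40
f 38 40 26
f 39 23 41
f 39 41 40
f 40 41 42
f 40 42 26
f 41 23 43
f 41 43 42
f 42 43 44
f 42 44 26
f 43 23 45
f 43 45 44
f 44 45 46
f 44 46 26
f 45 23 47
f 45 47 46
f 46 47 48
f 46 48 26
f 47 23 49
f 47 49 48
f 48 49 50
f 48 50 26
f 49 23 24
f 49 24 50
f 50 24 25
f 50 25 26



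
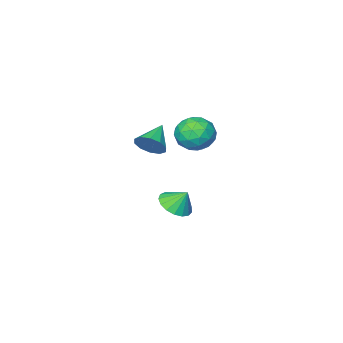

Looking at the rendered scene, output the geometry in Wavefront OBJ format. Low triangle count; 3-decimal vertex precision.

v 3.746 2.288 3.349
v 4.259 2.191 4.058
v 2.514 1.632 4.151
v 4.02 2.678 4.089
v 3.676 3.017 3.838
v 3.359 3.077 3.4
v 3.19 2.836 2.943
v 3.234 2.386 2.641
v 3.473 1.899 2.609
v 3.817 1.56 2.861
v 4.133 1.5 3.298
v 4.302 1.741 3.756
v -3.366 -1.888 0.845
v -2.65 -1.257 1.605
v -1.79 -2.363 -0.245
v -1.074 -1.732 0.515
v -1.6 -2.767 0.89
v -2.573 -2.474 1.563
v -1.867 -1.146 -0.203
v -2.84 -0.853 0.47
v -1.724 -0.799 0.957
v -1.558 -1.801 1.633
v -2.882 -1.819 -0.273
v -2.716 -2.821 0.403
v -3.146 -1.531 1.32
v -1.294 -2.089 0.04
v -1.603 -2.698 0.26
v -1.182 -2.327 0.706
v -3.101 -2.246 1.296
v -2.68 -1.876 1.743
v -2.063 -2.763 1.322
v -1.76 -1.744 -0.383
v -1.339 -1.374 0.064
v -3.258 -1.293 0.654
v -2.837 -0.922 1.1
v -2.377 -0.857 0.038
v -2.181 -0.891 1.387
v -1.255 -1.17 0.746
v -1.721 -0.825 0.324
v -2.293 -0.653 0.72
v -2.084 -1.48 1.784
v -1.158 -1.759 1.143
v -1.466 -2.368 1.363
v -2.039 -2.195 1.759
v -1.539 -1.211 1.403
v -3.282 -1.861 0.217
v -2.356 -2.14 -0.424
v -2.401 -1.425 -0.399
v -2.974 -1.252 -0.003
v -3.185 -2.45 0.614
v -2.259 -2.729 -0.027
v -2.147 -2.967 0.64
v -2.719 -2.795 1.036
v -2.901 -2.409 -0.043
v -0.535 -1.334 -3.966
v -0.077 -2.08 -3.387
v -0.905 -0.746 -2.914
v 0.286 -1.738 -3.451
v 0.46 -1.303 -3.632
v 0.407 -0.876 -3.891
v 0.137 -0.553 -4.166
v -0.286 -0.409 -4.395
v -0.766 -0.477 -4.526
v -1.194 -0.741 -4.529
v -1.47 -1.142 -4.402
v -1.532 -1.586 -4.176
v -1.366 -1.972 -3.901
v -1.009 -2.213 -3.641
v -0.544 -2.252 -3.455
f 2 1 4
f 2 4 3
f 4 1 5
f 4 5 3
f 5 1 6
f 5 6 3
f 6 1 7
f 6 7 3
f 7 1 8
f 7 8 3
f 8 1 9
f 8 9 3
f 9 1 10
f 9 10 3
f 10 1 11
f 10 11 3
f 11 1 12
f 11 12 3
f 12 1 2
f 12 2 3
f 13 50 29
f 50 24 53
f 29 53 18
f 50 53 29
f 13 29 25
f 29 18 30
f 25 30 14
f 29 30 25
f 13 25 34
f 25 14 35
f 34 35 20
f 25 35 34
f 13 34 46
f 34 20 49
f 46 49 23
f 34 49 46
f 13 46 50
f 46 23 54
f 50 54 24
f 46 54 50
f 14 30 41
f 30 18 44
f 41 44 22
f 30 44 41
f 18 53 31
f 53 24 52
f 31 52 17
f 53 52 31
f 24 54 51
f 54 23 47
f 51 47 15
f 54 47 51
f 23 49 48
f 49 20 36
f 48 36 19
f 49 36 48
f 20 35 40
f 35 14 37
f 40 37 21
f 35 37 40
f 16 42 28
f 42 22 43
f 28 43 17
f 42 43 28
f 16 28 26
f 28 17 27
f 26 27 15
f 28 27 26
f 16 26 33
f 26 15 32
f 33 32 19
f 26 32 33
f 16 33 38
f 33 19 39
f 38 39 21
f 33 39 38
f 16 38 42
f 38 21 45
f 42 45 22
f 38 45 42
f 17 43 31
f 43 22 44
f 31 44 18
f 43 44 31
f 15 27 51
f 27 17 52
f 51 52 24
f 27 52 51
f 19 32 48
f 32 15 47
f 48 47 23
f 32 47 48
f 21 39 40
f 39 19 36
f 40 36 20
f 39 36 40
f 22 45 41
f 45 21 37
f 41 37 14
f 45 37 41
f 56 55 58
f 56 58 57
f 58 55 59
f 58 59 57
f 59 55 60
f 59 60 57
f 60 55 61
f 60 61 57
f 61 55 62
f 61 62 57
f 62 55 63
f 62 63 57
f 63 55 64
f 63 64 57
f 64 55 65
f 64 65 57
f 65 55 66
f 65 66 57
f 66 55 67
f 66 67 57
f 67 55 68
f 67 68 57
f 68 55 69
f 68 69 57
f 69 55 56
f 69 56 57



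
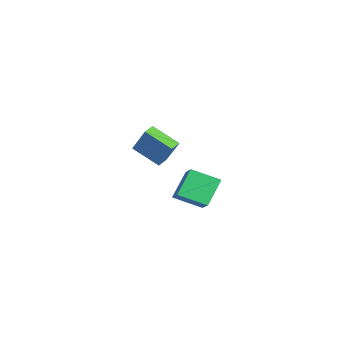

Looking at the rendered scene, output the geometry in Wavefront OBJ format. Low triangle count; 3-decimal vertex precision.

v -3.722 -1.941 -3.318
v -4.786 -3.321 -2.238
v -4.283 -1.38 -3.153
v -5.347 -2.76 -2.074
v -2.633 -1.38 -1.526
v -3.697 -2.76 -0.447
v -3.194 -0.819 -1.362
v -4.258 -2.199 -0.282
v 1.926 0.17 -2.351
v 1.434 -1.445 -1.594
v 3.358 0.145 -1.472
v 2.866 -1.47 -0.716
v 2.814 -0.79 -3.824
v 2.322 -2.405 -3.068
v 4.246 -0.815 -2.946
v 3.754 -2.43 -2.189
f 2 4 1
f 5 2 1
f 1 4 3
f 3 5 1
f 2 8 4
f 6 2 5
f 6 8 2
f 4 8 3
f 7 5 3
f 3 8 7
f 7 6 5
f 8 6 7
f 10 12 9
f 13 10 9
f 9 12 11
f 11 13 9
f 10 16 12
f 14 10 13
f 14 16 10
f 12 16 11
f 15 13 11
f 11 16 15
f 15 14 13
f 16 14 15



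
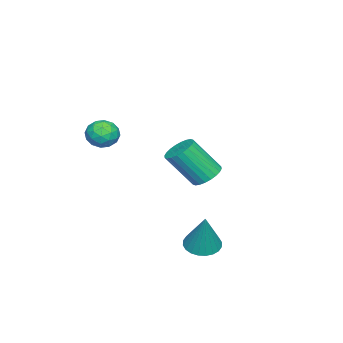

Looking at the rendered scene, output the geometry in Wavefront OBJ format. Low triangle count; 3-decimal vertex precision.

v 3.064 1.821 -3.766
v 3.854 1.946 -4.081
v 3.776 2.239 -1.814
v 3.726 2.255 -4.101
v 3.497 2.499 -4.07
v 3.203 2.639 -3.992
v 2.887 2.654 -3.88
v 2.598 2.543 -3.751
v 2.38 2.322 -3.624
v 2.266 2.024 -3.519
v 2.274 1.696 -3.451
v 2.402 1.386 -3.432
v 2.631 1.143 -3.463
v 2.926 1.003 -3.54
v 3.241 0.987 -3.652
v 3.53 1.098 -3.781
v 3.748 1.32 -3.908
v 3.862 1.617 -4.014
v 1.693 -3.079 2.201
v 2.448 -2.792 2.396
v 2.212 -3.728 1.144
v 2.967 -3.441 1.339
v 2.597 -4.001 1.828
v 2.276 -3.601 2.481
v 2.384 -2.919 1.059
v 2.063 -2.519 1.712
v 2.875 -2.694 1.69
v 3.006 -3.362 2.165
v 1.654 -3.158 1.375
v 1.785 -3.826 1.85
v 2.025 -2.879 2.391
v 2.635 -3.641 1.149
v 2.418 -3.971 1.436
v 2.861 -3.802 1.551
v 1.924 -3.354 2.441
v 2.367 -3.185 2.556
v 2.455 -3.896 2.222
v 2.293 -3.335 0.984
v 2.736 -3.166 1.099
v 1.799 -2.718 1.989
v 2.242 -2.549 2.104
v 2.205 -2.624 1.318
v 2.72 -2.652 2.091
v 3.025 -3.033 1.47
v 2.682 -2.727 1.305
v 2.494 -2.491 1.689
v 2.797 -3.045 2.37
v 3.102 -3.426 1.749
v 2.884 -3.756 2.036
v 2.696 -3.52 2.42
v 3.048 -2.987 1.955
v 1.558 -3.094 1.791
v 1.863 -3.475 1.17
v 1.964 -3 1.12
v 1.776 -2.764 1.504
v 1.635 -3.487 2.07
v 1.94 -3.868 1.449
v 2.166 -4.029 1.851
v 1.978 -3.793 2.235
v 1.612 -3.533 1.585
v -2.883 -0.374 -2.536
v -2.073 -0.407 -2.793
v -1.567 -1.62 -1.041
v -2.377 -1.586 -0.784
v -2.071 -0.134 -2.605
v -1.564 -1.347 -0.853
v -2.191 0.103 -2.406
v -1.685 -1.11 -0.654
v -2.417 0.267 -2.227
v -1.911 -0.946 -0.475
v -2.714 0.333 -2.095
v -2.208 -0.879 -0.343
v -3.037 0.292 -2.031
v -2.531 -0.92 -0.279
v -3.336 0.15 -2.043
v -2.83 -1.063 -0.291
v -3.566 -0.072 -2.13
v -3.06 -1.285 -0.378
v -3.693 -0.34 -2.279
v -3.187 -1.553 -0.527
v -3.696 -0.613 -2.467
v -3.189 -1.826 -0.715
v -3.575 -0.85 -2.666
v -3.069 -2.063 -0.914
v -3.349 -1.014 -2.845
v -2.843 -2.227 -1.093
v -3.052 -1.081 -2.977
v -2.546 -2.293 -1.225
v -2.729 -1.04 -3.041
v -2.223 -2.252 -1.289
v -2.43 -0.897 -3.029
v -1.924 -2.11 -1.277
v -2.2 -0.675 -2.942
v -1.694 -1.888 -1.19
f 2 1 4
f 2 4 3
f 4 1 5
f 4 5 3
f 5 1 6
f 5 6 3
f 6 1 7
f 6 7 3
f 7 1 8
f 7 8 3
f 8 1 9
f 8 9 3
f 9 1 10
f 9 10 3
f 10 1 11
f 10 11 3
f 11 1 12
f 11 12 3
f 12 1 13
f 12 13 3
f 13 1 14
f 13 14 3
f 14 1 15
f 14 15 3
f 15 1 16
f 15 16 3
f 16 1 17
f 16 17 3
f 17 1 18
f 17 18 3
f 18 1 2
f 18 2 3
f 19 56 35
f 56 30 59
f 35 59 24
f 56 59 35
f 19 35 31
f 35 24 36
f 31 36 20
f 35 36 31
f 19 31 40
f 31 20 41
f 40 41 26
f 31 41 40
f 19 40 52
f 40 26 55
f 52 55 29
f 40 55 52
f 19 52 56
f 52 29 60
f 56 60 30
f 52 60 56
f 20 36 47
f 36 24 50
f 47 50 28
f 36 50 47
f 24 59 37
f 59 30 58
f 37 58 23
f 59 58 37
f 30 60 57
f 60 29 53
f 57 53 21
f 60 53 57
f 29 55 54
f 55 26 42
f 54 42 25
f 55 42 54
f 26 41 46
f 41 20 43
f 46 43 27
f 41 43 46
f 22 48 34
f 48 28 49
f 34 49 23
f 48 49 34
f 22 34 32
f 34 23 33
f 32 33 21
f 34 33 32
f 22 32 39
f 32 21 38
f 39 38 25
f 32 38 39
f 22 39 44
f 39 25 45
f 44 45 27
f 39 45 44
f 22 44 48
f 44 27 51
f 48 51 28
f 44 51 48
f 23 49 37
f 49 28 50
f 37 50 24
f 49 50 37
f 21 33 57
f 33 23 58
f 57 58 30
f 33 58 57
f 25 38 54
f 38 21 53
f 54 53 29
f 38 53 54
f 27 45 46
f 45 25 42
f 46 42 26
f 45 42 46
f 28 51 47
f 51 27 43
f 47 43 20
f 51 43 47
f 62 61 65
f 62 65 63
f 63 65 66
f 63 66 64
f 65 61 67
f 65 67 66
f 66 67 68
f 66 68 64
f 67 61 69
f 67 69 68
f 68 69 70
f 68 70 64
f 69 61 71
f 69 71 70
f 70 71 72
f 70 72 64
f 71 61 73
f 71 73 72
f 72 73 74
f 72 74 64
f 73 61 75
f 73 75 74
f 74 75 76
f 74 76 64
f 75 61 77
f 75 77 76
f 76 77 78
f 76 78 64
f 77 61 79
f 77 79 78
f 78 79 80
f 78 80 64
f 79 61 81
f 79 81 80
f 80 81 82
f 80 82 64
f 81 61 83
f 81 83 82
f 82 83 84
f 82 84 64
f 83 61 85
f 83 85 84
f 84 85 86
f 84 86 64
f 85 61 87
f 85 87 86
f 86 87 88
f 86 88 64
f 87 61 89
f 87 89 88
f 88 89 90
f 88 90 64
f 89 61 91
f 89 91 90
f 90 91 92
f 90 92 64
f 91 61 93
f 91 93 92
f 92 93 94
f 92 94 64
f 93 61 62
f 93 62 94
f 94 62 63
f 94 63 64



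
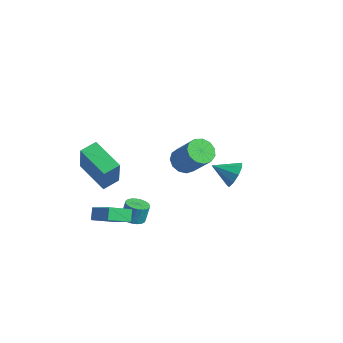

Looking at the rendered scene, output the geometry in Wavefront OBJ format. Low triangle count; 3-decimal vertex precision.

v 0.232 -1.148 3.03
v 0.771 -0.653 2.618
v 2.066 -0.696 4.258
v 1.528 -1.192 4.67
v 0.48 -0.365 2.855
v 1.775 -0.408 4.495
v 0.11 -0.326 3.148
v 1.405 -0.369 4.788
v -0.221 -0.548 3.404
v 1.075 -0.591 5.044
v -0.408 -0.961 3.541
v 0.888 -1.004 5.18
v -0.391 -1.433 3.515
v 0.904 -1.476 5.155
v -0.177 -1.815 3.336
v 1.118 -1.858 4.976
v 0.167 -1.985 3.06
v 1.462 -2.029 4.699
v 0.532 -1.89 2.774
v 1.827 -1.933 4.413
v 0.802 -1.559 2.569
v 2.097 -1.602 4.209
v 0.891 -1.098 2.511
v 2.186 -1.141 4.151
v -5.096 -3.783 1.045
v -4.519 -4.259 3.039
v -4.92 -2.756 1.238
v -4.344 -3.232 3.233
v -3.076 -4.008 0.407
v -2.5 -4.484 2.402
v -2.901 -2.981 0.601
v -2.324 -3.457 2.595
v -2.934 -1.896 -3.588
v -2.408 -1.449 -3.751
v -2.399 -1.076 -2.695
v -2.926 -1.524 -2.532
v -2.647 -1.285 -3.806
v -2.638 -0.912 -2.75
v -2.936 -1.227 -3.824
v -2.927 -0.854 -2.768
v -3.225 -1.285 -3.802
v -3.216 -0.912 -2.745
v -3.463 -1.448 -3.742
v -3.454 -1.075 -2.686
v -3.61 -1.689 -3.655
v -3.601 -1.317 -2.599
v -3.64 -1.966 -3.557
v -3.631 -1.593 -2.501
v -3.548 -2.231 -3.465
v -3.539 -1.858 -2.409
v -3.35 -2.438 -3.393
v -3.341 -2.065 -2.337
v -3.08 -2.551 -3.356
v -3.071 -2.178 -2.3
v -2.785 -2.551 -3.358
v -2.776 -2.178 -2.302
v -2.516 -2.438 -3.4
v -2.507 -2.065 -2.344
v -2.319 -2.231 -3.475
v -2.31 -1.858 -2.419
v -2.228 -1.967 -3.569
v -2.219 -1.594 -2.513
v -2.26 -1.69 -3.667
v -2.251 -1.317 -2.611
v -4.08 -3.929 -1.929
v -2.551 -4.117 -0.8
v -3.489 -2.752 -2.534
v -1.96 -2.939 -1.405
v -3.72 -4.401 -2.495
v -2.191 -4.588 -1.366
v -3.129 -3.223 -3.1
v -1.6 -3.411 -1.971
v -0.46 3.865 -1.958
v 0.13 3.509 -1.349
v -1.58 3.135 -1.302
v -0.099 4.054 -1.133
v -0.497 4.511 -1.304
v -0.877 4.666 -1.78
v -1.062 4.446 -2.34
v -0.966 3.955 -2.722
v -0.632 3.422 -2.746
v -0.218 3.096 -2.401
v 0.083 3.13 -1.85
f 2 1 5
f 2 5 3
f 3 5 6
f 3 6 4
f 5 1 7
f 5 7 6
f 6 7 8
f 6 8 4
f 7 1 9
f 7 9 8
f 8 9 10
f 8 10 4
f 9 1 11
f 9 11 10
f 10 11 12
f 10 12 4
f 11 1 13
f 11 13 12
f 12 13 14
f 12 14 4
f 13 1 15
f 13 15 14
f 14 15 16
f 14 16 4
f 15 1 17
f 15 17 16
f 16 17 18
f 16 18 4
f 17 1 19
f 17 19 18
f 18 19 20
f 18 20 4
f 19 1 21
f 19 21 20
f 20 21 22
f 20 22 4
f 21 1 23
f 21 23 22
f 22 23 24
f 22 24 4
f 23 1 2
f 23 2 24
f 24 2 3
f 24 3 4
f 26 28 25
f 29 26 25
f 25 28 27
f 27 29 25
f 26 32 28
f 30 26 29
f 30 32 26
f 28 32 27
f 31 29 27
f 27 32 31
f 31 30 29
f 32 30 31
f 34 33 37
f 34 37 35
f 35 37 38
f 35 38 36
f 37 33 39
f 37 39 38
f 38 39 40
f 38 40 36
f 39 33 41
f 39 41 40
f 40 41 42
f 40 42 36
f 41 33 43
f 41 43 42
f 42 43 44
f 42 44 36
f 43 33 45
f 43 45 44
f 44 45 46
f 44 46 36
f 45 33 47
f 45 47 46
f 46 47 48
f 46 48 36
f 47 33 49
f 47 49 48
f 48 49 50
f 48 50 36
f 49 33 51
f 49 51 50
f 50 51 52
f 50 52 36
f 51 33 53
f 51 53 52
f 52 53 54
f 52 54 36
f 53 33 55
f 53 55 54
f 54 55 56
f 54 56 36
f 55 33 57
f 55 57 56
f 56 57 58
f 56 58 36
f 57 33 59
f 57 59 58
f 58 59 60
f 58 60 36
f 59 33 61
f 59 61 60
f 60 61 62
f 60 62 36
f 61 33 63
f 61 63 62
f 62 63 64
f 62 64 36
f 63 33 34
f 63 34 64
f 64 34 35
f 64 35 36
f 66 68 65
f 69 66 65
f 65 68 67
f 67 69 65
f 66 72 68
f 70 66 69
f 70 72 66
f 68 72 67
f 71 69 67
f 67 72 71
f 71 70 69
f 72 70 71
f 74 73 76
f 74 76 75
f 76 73 77
f 76 77 75
f 77 73 78
f 77 78 75
f 78 73 79
f 78 79 75
f 79 73 80
f 79 80 75
f 80 73 81
f 80 81 75
f 81 73 82
f 81 82 75
f 82 73 83
f 82 83 75
f 83 73 74
f 83 74 75



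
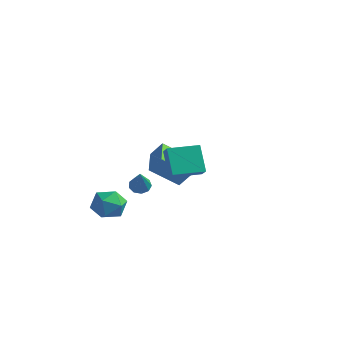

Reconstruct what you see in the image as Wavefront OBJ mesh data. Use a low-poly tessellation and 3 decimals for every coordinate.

v -2.878 -0.148 0.129
v -2.425 -0.054 -0.13
v -1.942 -1.072 1.431
v -2.491 0.213 0.107
v -2.737 0.311 0.354
v -3.05 0.194 0.495
v -3.282 -0.083 0.466
v -3.325 -0.391 0.279
v -3.159 -0.585 0.022
v -2.861 -0.575 -0.185
v -2.571 -0.365 -0.245
v -3.138 2.755 0.182
v -4.049 1.696 1.203
v -2.632 3.052 0.941
v -3.542 1.993 1.962
v -1.958 1.467 -0.102
v -2.868 0.408 0.919
v -1.451 1.764 0.657
v -2.362 0.705 1.678
v 1.336 -2.932 4.355
v 1.927 -3.313 4.815
v 2.089 -1.705 4.406
v 2.679 -2.087 4.866
v 2.041 -3.313 3.134
v 2.631 -3.695 3.594
v 2.793 -2.087 3.185
v 3.384 -2.468 3.645
v -2.294 -2.503 0.588
v -1.442 -2.382 0.31
v -2.238 -3.898 0.15
v -1.386 -3.777 -0.128
v -1.579 -3.769 0.756
v -1.614 -2.907 1.026
v -2.066 -3.373 -0.566
v -2.101 -2.511 -0.296
v -1.301 -2.919 -0.403
v -1 -3.164 0.414
v -2.68 -3.116 0.046
v -2.379 -3.361 0.863
f 2 1 4
f 2 4 3
f 4 1 5
f 4 5 3
f 5 1 6
f 5 6 3
f 6 1 7
f 6 7 3
f 7 1 8
f 7 8 3
f 8 1 9
f 8 9 3
f 9 1 10
f 9 10 3
f 10 1 11
f 10 11 3
f 11 1 2
f 11 2 3
f 13 15 12
f 16 13 12
f 12 15 14
f 14 16 12
f 13 19 15
f 17 13 16
f 17 19 13
f 15 19 14
f 18 16 14
f 14 19 18
f 18 17 16
f 19 17 18
f 21 23 20
f 24 21 20
f 20 23 22
f 22 24 20
f 21 27 23
f 25 21 24
f 25 27 21
f 23 27 22
f 26 24 22
f 22 27 26
f 26 25 24
f 27 25 26
f 28 39 33
f 28 33 29
f 28 29 35
f 28 35 38
f 28 38 39
f 29 33 37
f 33 39 32
f 39 38 30
f 38 35 34
f 35 29 36
f 31 37 32
f 31 32 30
f 31 30 34
f 31 34 36
f 31 36 37
f 32 37 33
f 30 32 39
f 34 30 38
f 36 34 35
f 37 36 29



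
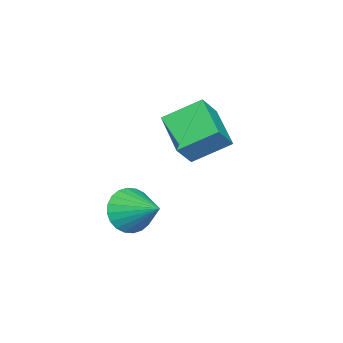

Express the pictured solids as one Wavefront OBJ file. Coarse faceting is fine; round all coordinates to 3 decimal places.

v -4.166 -3.211 0.184
v -4.892 -1.853 1.117
v -2.86 -1.935 -0.657
v -3.586 -0.577 0.276
v -3.354 -3.423 1.124
v -4.08 -2.065 2.057
v -2.048 -2.147 0.283
v -2.774 -0.789 1.216
v -1.815 -3.953 -3.226
v -1.445 -4.531 -2.405
v -1.205 -2.407 -2.414
v -1.113 -4.528 -2.659
v -0.889 -4.438 -2.999
v -0.805 -4.274 -3.374
v -0.875 -4.061 -3.726
v -1.088 -3.832 -4.002
v -1.412 -3.621 -4.16
v -1.797 -3.461 -4.176
v -2.185 -3.376 -4.048
v -2.516 -3.378 -3.794
v -2.741 -3.468 -3.454
v -2.825 -3.632 -3.079
v -2.755 -3.845 -2.727
v -2.542 -4.074 -2.45
v -2.218 -4.285 -2.292
v -1.833 -4.445 -2.276
f 2 4 1
f 5 2 1
f 1 4 3
f 3 5 1
f 2 8 4
f 6 2 5
f 6 8 2
f 4 8 3
f 7 5 3
f 3 8 7
f 7 6 5
f 8 6 7
f 10 9 12
f 10 12 11
f 12 9 13
f 12 13 11
f 13 9 14
f 13 14 11
f 14 9 15
f 14 15 11
f 15 9 16
f 15 16 11
f 16 9 17
f 16 17 11
f 17 9 18
f 17 18 11
f 18 9 19
f 18 19 11
f 19 9 20
f 19 20 11
f 20 9 21
f 20 21 11
f 21 9 22
f 21 22 11
f 22 9 23
f 22 23 11
f 23 9 24
f 23 24 11
f 24 9 25
f 24 25 11
f 25 9 26
f 25 26 11
f 26 9 10
f 26 10 11



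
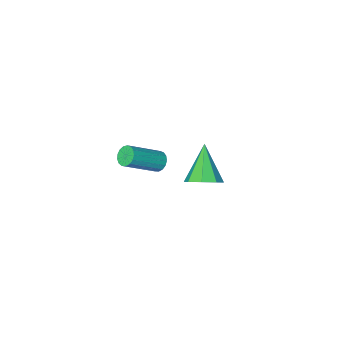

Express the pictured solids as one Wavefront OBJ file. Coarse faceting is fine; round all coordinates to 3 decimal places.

v 0.724 3.8 0.44
v 1.11 4.246 1.038
v -0.004 2.66 1.76
v 0.522 4.469 0.906
v 0.052 4.3 0.501
v -0.025 3.838 0.06
v 0.338 3.354 -0.158
v 0.926 3.131 -0.026
v 1.396 3.3 0.379
v 1.472 3.762 0.819
v -0.575 -2.18 -3.899
v -0.254 -2.245 -4.354
v 1.396 -2.344 -3.175
v 1.075 -2.28 -2.721
v -0.263 -1.979 -4.319
v 1.387 -2.079 -3.14
v -0.344 -1.759 -4.187
v 1.306 -1.859 -3.009
v -0.477 -1.636 -3.99
v 1.173 -1.736 -2.812
v -0.633 -1.638 -3.772
v 1.017 -1.737 -2.594
v -0.775 -1.764 -3.583
v 0.875 -1.863 -2.405
v -0.872 -1.985 -3.467
v 0.778 -2.084 -2.288
v -0.901 -2.251 -3.449
v 0.749 -2.35 -2.271
v -0.855 -2.5 -3.535
v 0.795 -2.6 -2.356
v -0.745 -2.677 -3.704
v 0.905 -2.777 -2.525
v -0.596 -2.74 -3.918
v 1.054 -2.839 -2.739
v -0.442 -2.674 -4.127
v 1.208 -2.774 -2.949
v -0.319 -2.495 -4.285
v 1.331 -2.595 -3.106
f 2 1 4
f 2 4 3
f 4 1 5
f 4 5 3
f 5 1 6
f 5 6 3
f 6 1 7
f 6 7 3
f 7 1 8
f 7 8 3
f 8 1 9
f 8 9 3
f 9 1 10
f 9 10 3
f 10 1 2
f 10 2 3
f 12 11 15
f 12 15 13
f 13 15 16
f 13 16 14
f 15 11 17
f 15 17 16
f 16 17 18
f 16 18 14
f 17 11 19
f 17 19 18
f 18 19 20
f 18 20 14
f 19 11 21
f 19 21 20
f 20 21 22
f 20 22 14
f 21 11 23
f 21 23 22
f 22 23 24
f 22 24 14
f 23 11 25
f 23 25 24
f 24 25 26
f 24 26 14
f 25 11 27
f 25 27 26
f 26 27 28
f 26 28 14
f 27 11 29
f 27 29 28
f 28 29 30
f 28 30 14
f 29 11 31
f 29 31 30
f 30 31 32
f 30 32 14
f 31 11 33
f 31 33 32
f 32 33 34
f 32 34 14
f 33 11 35
f 33 35 34
f 34 35 36
f 34 36 14
f 35 11 37
f 35 37 36
f 36 37 38
f 36 38 14
f 37 11 12
f 37 12 38
f 38 12 13
f 38 13 14

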